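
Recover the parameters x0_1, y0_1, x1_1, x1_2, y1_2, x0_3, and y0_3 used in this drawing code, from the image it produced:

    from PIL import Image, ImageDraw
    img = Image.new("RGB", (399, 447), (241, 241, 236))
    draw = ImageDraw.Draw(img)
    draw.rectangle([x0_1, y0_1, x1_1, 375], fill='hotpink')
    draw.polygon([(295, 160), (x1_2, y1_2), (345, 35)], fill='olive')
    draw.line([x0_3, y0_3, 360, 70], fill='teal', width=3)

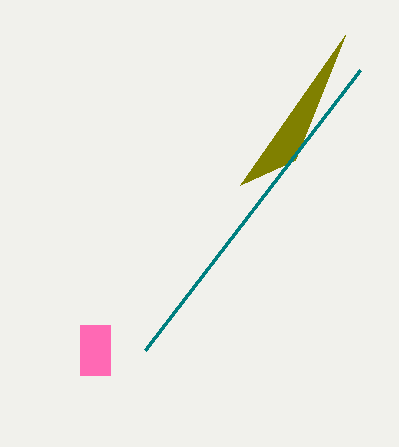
x0_1 = 80, y0_1 = 325, x1_1 = 110, x1_2 = 240, y1_2 = 185, x0_3 = 145, y0_3 = 350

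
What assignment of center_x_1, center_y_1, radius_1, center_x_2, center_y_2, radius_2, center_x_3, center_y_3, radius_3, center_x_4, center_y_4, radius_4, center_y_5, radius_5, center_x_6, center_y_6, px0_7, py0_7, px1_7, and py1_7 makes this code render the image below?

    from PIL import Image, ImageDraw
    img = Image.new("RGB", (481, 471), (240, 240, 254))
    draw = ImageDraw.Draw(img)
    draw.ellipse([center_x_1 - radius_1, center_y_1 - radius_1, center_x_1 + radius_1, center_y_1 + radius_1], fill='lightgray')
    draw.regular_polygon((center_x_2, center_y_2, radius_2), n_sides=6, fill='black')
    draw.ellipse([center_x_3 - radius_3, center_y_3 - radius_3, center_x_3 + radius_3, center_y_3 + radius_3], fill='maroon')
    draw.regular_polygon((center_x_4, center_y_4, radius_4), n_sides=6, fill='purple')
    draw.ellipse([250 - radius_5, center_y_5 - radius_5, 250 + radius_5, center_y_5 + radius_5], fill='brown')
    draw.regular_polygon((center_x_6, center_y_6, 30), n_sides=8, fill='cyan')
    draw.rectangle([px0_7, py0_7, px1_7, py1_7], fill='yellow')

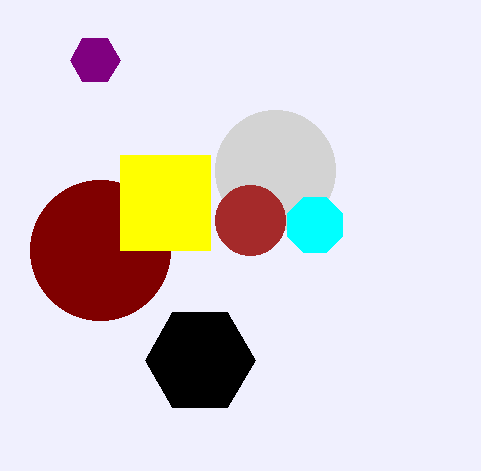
center_x_1 = 275
center_y_1 = 170
radius_1 = 60
center_x_2 = 200
center_y_2 = 360
radius_2 = 55
center_x_3 = 100
center_y_3 = 250
radius_3 = 70
center_x_4 = 95
center_y_4 = 60
radius_4 = 25
center_y_5 = 220
radius_5 = 35
center_x_6 = 315
center_y_6 = 225
px0_7 = 120
py0_7 = 155
px1_7 = 210
py1_7 = 250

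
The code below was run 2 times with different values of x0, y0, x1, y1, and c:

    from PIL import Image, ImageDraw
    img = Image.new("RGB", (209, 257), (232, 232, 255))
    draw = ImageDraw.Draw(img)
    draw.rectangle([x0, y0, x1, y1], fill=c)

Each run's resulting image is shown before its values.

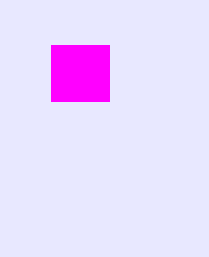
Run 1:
x0 = 51; y0 = 45; x1 = 109; y1 = 101; c = 'magenta'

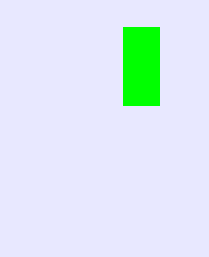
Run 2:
x0 = 123; y0 = 27; x1 = 159; y1 = 105; c = 'lime'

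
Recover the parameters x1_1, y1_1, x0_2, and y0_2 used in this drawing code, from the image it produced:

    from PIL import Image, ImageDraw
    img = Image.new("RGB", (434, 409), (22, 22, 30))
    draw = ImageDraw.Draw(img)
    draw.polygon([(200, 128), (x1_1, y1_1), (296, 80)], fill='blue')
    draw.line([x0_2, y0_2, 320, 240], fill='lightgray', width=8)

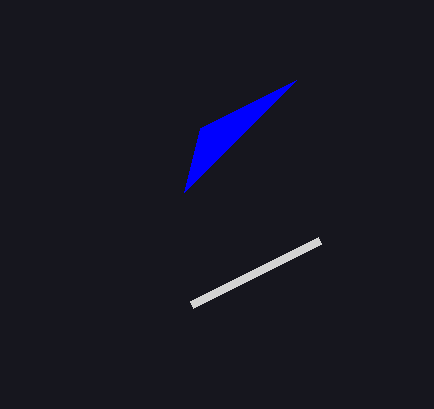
x1_1 = 184, y1_1 = 192, x0_2 = 192, y0_2 = 304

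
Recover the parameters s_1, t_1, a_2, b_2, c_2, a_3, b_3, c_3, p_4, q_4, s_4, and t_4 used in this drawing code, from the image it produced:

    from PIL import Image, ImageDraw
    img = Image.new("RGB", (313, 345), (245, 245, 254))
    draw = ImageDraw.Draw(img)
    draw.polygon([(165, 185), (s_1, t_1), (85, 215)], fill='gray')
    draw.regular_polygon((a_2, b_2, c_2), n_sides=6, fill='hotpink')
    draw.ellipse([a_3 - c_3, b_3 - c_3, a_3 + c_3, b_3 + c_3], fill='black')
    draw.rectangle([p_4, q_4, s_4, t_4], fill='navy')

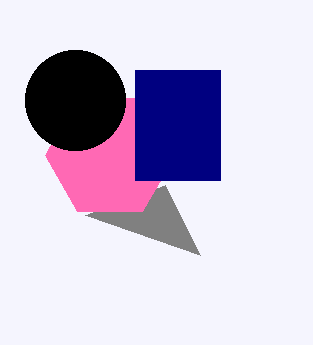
s_1 = 200
t_1 = 255
a_2 = 110
b_2 = 155
c_2 = 65
a_3 = 75
b_3 = 100
c_3 = 50
p_4 = 135
q_4 = 70
s_4 = 220
t_4 = 180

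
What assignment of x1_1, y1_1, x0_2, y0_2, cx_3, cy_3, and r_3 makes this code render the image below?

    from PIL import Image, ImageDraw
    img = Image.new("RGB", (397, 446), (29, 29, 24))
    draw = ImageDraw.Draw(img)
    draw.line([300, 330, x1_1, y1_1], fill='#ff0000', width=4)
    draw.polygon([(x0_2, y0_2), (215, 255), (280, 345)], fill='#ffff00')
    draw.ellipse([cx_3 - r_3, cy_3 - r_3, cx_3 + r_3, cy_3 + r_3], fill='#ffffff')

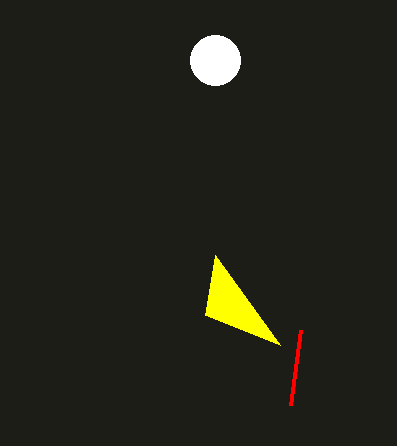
x1_1 = 290; y1_1 = 405; x0_2 = 205; y0_2 = 315; cx_3 = 215; cy_3 = 60; r_3 = 25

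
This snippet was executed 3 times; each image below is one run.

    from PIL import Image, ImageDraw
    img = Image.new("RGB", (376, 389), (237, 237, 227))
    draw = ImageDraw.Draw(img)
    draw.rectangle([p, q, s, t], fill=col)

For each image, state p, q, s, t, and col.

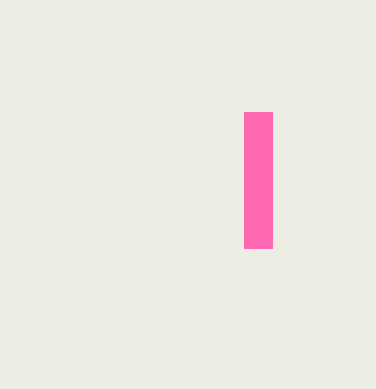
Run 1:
p = 244
q = 112
s = 272
t = 248
col = 'hotpink'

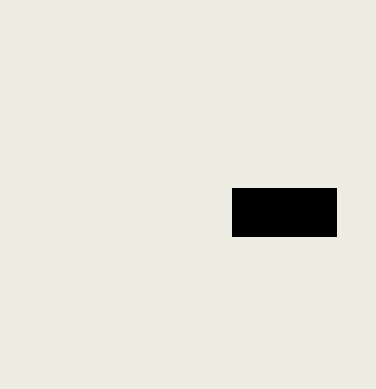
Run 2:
p = 232
q = 188
s = 336
t = 236
col = 'black'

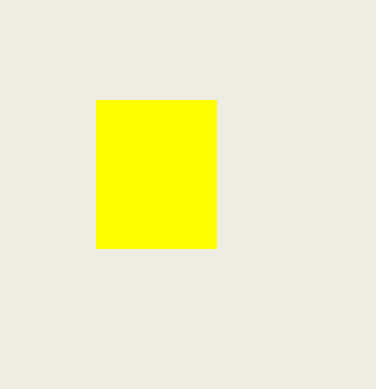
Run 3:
p = 96; q = 100; s = 216; t = 248; col = 'yellow'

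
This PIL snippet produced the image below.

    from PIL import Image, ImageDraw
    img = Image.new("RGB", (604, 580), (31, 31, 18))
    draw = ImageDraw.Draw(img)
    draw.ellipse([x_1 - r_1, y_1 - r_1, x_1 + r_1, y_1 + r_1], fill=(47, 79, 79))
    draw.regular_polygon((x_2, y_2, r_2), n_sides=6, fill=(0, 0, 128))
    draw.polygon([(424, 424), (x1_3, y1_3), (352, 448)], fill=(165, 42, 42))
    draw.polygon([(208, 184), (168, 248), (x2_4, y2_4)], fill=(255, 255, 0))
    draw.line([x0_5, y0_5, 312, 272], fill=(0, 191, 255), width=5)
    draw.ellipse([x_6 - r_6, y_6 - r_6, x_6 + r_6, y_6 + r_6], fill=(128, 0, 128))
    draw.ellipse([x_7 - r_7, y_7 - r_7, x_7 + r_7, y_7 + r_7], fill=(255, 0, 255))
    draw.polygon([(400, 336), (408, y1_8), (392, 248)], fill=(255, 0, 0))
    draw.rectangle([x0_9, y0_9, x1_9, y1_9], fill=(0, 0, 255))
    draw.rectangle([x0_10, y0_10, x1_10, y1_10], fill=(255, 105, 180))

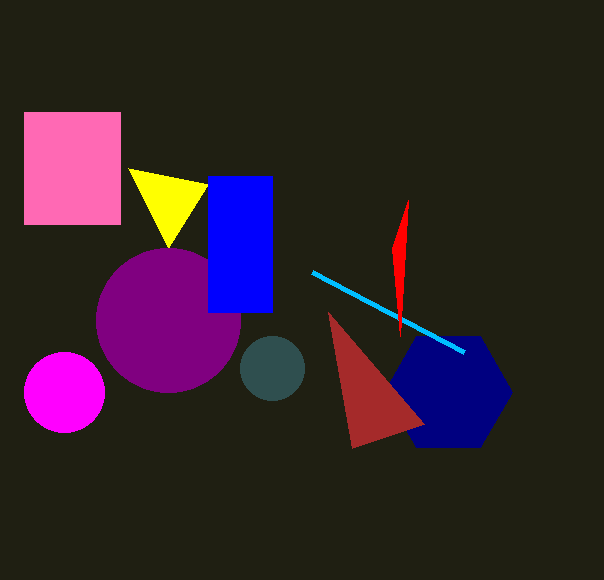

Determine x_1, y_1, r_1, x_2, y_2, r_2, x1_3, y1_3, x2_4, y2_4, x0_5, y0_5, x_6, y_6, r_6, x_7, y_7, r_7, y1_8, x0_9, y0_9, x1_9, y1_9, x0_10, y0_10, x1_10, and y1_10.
x_1 = 272, y_1 = 368, r_1 = 32, x_2 = 448, y_2 = 392, r_2 = 64, x1_3 = 328, y1_3 = 312, x2_4 = 128, y2_4 = 168, x0_5 = 464, y0_5 = 352, x_6 = 168, y_6 = 320, r_6 = 72, x_7 = 64, y_7 = 392, r_7 = 40, y1_8 = 200, x0_9 = 208, y0_9 = 176, x1_9 = 272, y1_9 = 312, x0_10 = 24, y0_10 = 112, x1_10 = 120, y1_10 = 224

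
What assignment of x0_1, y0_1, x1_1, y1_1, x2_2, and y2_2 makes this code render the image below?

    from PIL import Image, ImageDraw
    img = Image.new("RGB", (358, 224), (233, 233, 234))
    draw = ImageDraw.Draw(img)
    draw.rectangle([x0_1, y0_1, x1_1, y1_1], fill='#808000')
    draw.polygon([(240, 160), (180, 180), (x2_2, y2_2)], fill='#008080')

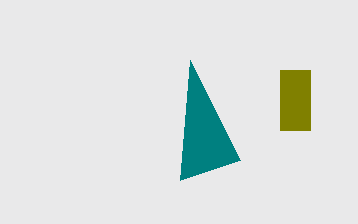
x0_1 = 280; y0_1 = 70; x1_1 = 310; y1_1 = 130; x2_2 = 190; y2_2 = 60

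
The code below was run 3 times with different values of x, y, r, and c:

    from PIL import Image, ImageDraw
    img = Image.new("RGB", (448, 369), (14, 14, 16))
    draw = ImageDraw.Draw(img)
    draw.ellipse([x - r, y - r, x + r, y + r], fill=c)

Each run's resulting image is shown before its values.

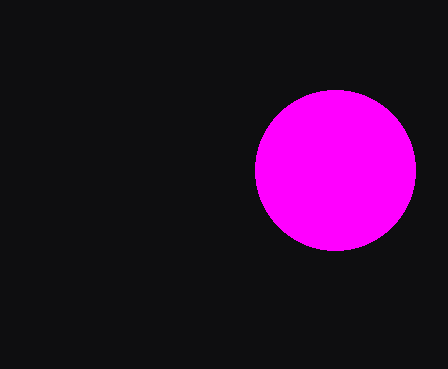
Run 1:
x = 335; y = 170; r = 80; c = 'magenta'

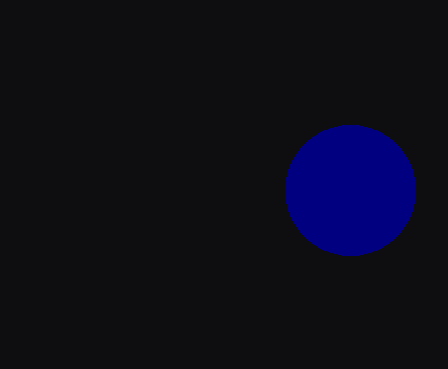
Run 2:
x = 350; y = 190; r = 65; c = 'navy'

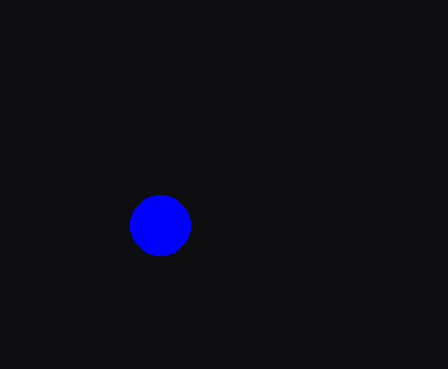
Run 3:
x = 160
y = 225
r = 30
c = 'blue'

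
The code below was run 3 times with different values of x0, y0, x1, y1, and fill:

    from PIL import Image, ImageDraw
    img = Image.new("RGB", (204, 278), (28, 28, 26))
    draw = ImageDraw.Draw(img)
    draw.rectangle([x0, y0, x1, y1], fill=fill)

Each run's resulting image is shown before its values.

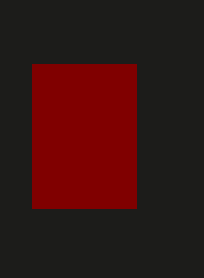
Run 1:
x0 = 32; y0 = 64; x1 = 136; y1 = 208; fill = 'maroon'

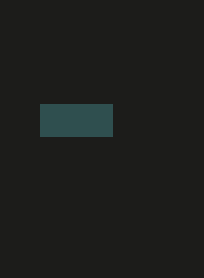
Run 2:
x0 = 40, y0 = 104, x1 = 112, y1 = 136, fill = 'darkslategray'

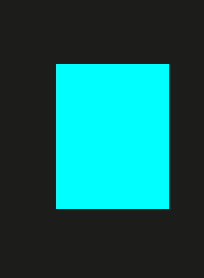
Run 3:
x0 = 56, y0 = 64, x1 = 168, y1 = 208, fill = 'cyan'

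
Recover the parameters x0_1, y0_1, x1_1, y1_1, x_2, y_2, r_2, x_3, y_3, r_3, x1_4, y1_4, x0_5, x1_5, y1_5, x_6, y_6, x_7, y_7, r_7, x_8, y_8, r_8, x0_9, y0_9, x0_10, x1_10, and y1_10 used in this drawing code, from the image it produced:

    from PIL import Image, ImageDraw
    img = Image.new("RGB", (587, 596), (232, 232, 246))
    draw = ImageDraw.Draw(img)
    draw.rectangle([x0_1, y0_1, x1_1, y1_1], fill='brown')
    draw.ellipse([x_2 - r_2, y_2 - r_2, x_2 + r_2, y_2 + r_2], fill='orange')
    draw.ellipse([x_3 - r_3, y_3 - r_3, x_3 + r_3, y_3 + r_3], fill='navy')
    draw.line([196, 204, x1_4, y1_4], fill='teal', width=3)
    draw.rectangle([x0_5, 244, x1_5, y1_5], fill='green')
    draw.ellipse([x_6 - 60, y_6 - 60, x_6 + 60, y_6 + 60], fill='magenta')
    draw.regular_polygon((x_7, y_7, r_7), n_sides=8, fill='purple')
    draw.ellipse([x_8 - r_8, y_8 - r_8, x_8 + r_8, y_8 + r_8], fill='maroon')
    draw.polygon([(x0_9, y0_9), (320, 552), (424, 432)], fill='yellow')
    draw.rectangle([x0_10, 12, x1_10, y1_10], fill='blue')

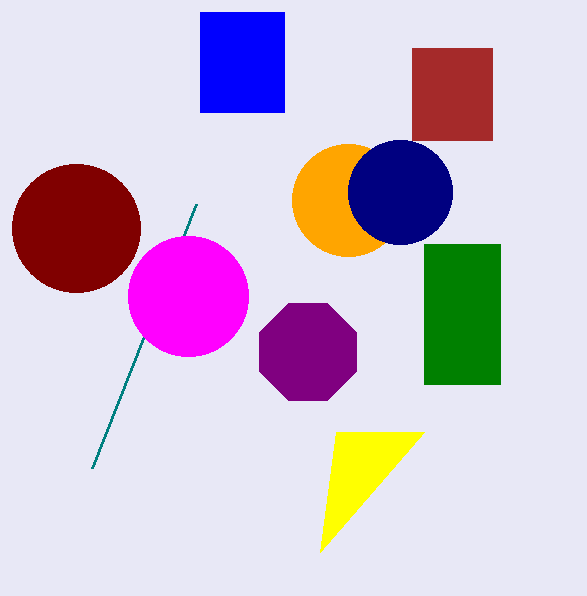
x0_1 = 412
y0_1 = 48
x1_1 = 492
y1_1 = 140
x_2 = 348
y_2 = 200
r_2 = 56
x_3 = 400
y_3 = 192
r_3 = 52
x1_4 = 92
y1_4 = 468
x0_5 = 424
x1_5 = 500
y1_5 = 384
x_6 = 188
y_6 = 296
x_7 = 308
y_7 = 352
r_7 = 52
x_8 = 76
y_8 = 228
r_8 = 64
x0_9 = 336
y0_9 = 432
x0_10 = 200
x1_10 = 284
y1_10 = 112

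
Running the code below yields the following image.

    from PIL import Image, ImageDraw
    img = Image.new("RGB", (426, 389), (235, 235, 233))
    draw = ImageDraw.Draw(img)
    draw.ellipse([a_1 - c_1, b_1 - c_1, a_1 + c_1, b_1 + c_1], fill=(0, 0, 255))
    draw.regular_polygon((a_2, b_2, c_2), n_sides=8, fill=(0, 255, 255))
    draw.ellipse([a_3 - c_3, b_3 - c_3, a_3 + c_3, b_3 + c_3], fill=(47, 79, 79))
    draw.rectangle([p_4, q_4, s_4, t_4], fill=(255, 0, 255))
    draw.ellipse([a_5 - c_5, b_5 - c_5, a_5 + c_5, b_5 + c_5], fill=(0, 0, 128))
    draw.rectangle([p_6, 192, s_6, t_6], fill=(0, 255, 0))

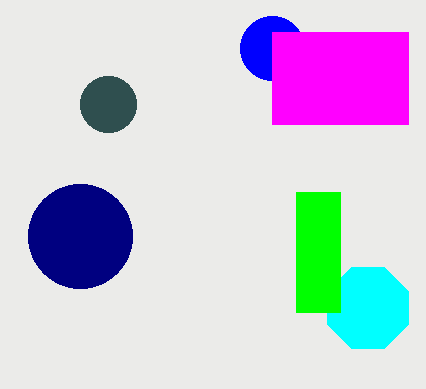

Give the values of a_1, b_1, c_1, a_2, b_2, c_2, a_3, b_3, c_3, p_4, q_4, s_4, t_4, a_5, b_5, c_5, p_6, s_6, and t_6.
a_1 = 272
b_1 = 48
c_1 = 32
a_2 = 368
b_2 = 308
c_2 = 44
a_3 = 108
b_3 = 104
c_3 = 28
p_4 = 272
q_4 = 32
s_4 = 408
t_4 = 124
a_5 = 80
b_5 = 236
c_5 = 52
p_6 = 296
s_6 = 340
t_6 = 312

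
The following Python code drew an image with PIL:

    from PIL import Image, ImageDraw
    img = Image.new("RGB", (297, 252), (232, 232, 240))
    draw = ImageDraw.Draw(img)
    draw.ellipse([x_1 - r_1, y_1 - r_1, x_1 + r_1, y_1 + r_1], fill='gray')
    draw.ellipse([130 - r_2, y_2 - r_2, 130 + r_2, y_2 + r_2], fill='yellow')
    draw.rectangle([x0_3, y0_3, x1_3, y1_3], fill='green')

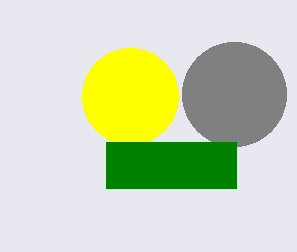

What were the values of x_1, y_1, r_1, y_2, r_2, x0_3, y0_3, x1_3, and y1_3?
x_1 = 234, y_1 = 94, r_1 = 52, y_2 = 96, r_2 = 48, x0_3 = 106, y0_3 = 142, x1_3 = 236, y1_3 = 188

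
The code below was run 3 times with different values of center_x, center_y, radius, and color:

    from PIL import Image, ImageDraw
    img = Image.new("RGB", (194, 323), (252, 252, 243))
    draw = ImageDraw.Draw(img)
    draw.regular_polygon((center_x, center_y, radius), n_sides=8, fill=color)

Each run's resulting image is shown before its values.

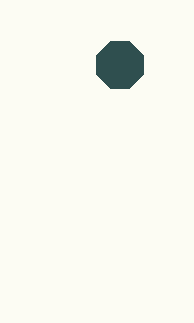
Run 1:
center_x = 120; center_y = 65; radius = 25; color = 'darkslategray'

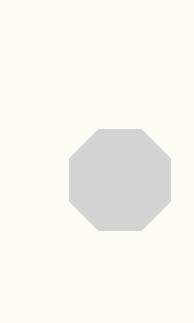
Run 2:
center_x = 120
center_y = 180
radius = 55
color = 'lightgray'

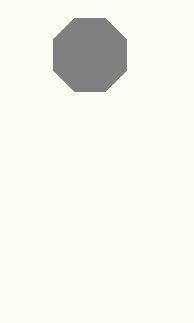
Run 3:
center_x = 90, center_y = 55, radius = 40, color = 'gray'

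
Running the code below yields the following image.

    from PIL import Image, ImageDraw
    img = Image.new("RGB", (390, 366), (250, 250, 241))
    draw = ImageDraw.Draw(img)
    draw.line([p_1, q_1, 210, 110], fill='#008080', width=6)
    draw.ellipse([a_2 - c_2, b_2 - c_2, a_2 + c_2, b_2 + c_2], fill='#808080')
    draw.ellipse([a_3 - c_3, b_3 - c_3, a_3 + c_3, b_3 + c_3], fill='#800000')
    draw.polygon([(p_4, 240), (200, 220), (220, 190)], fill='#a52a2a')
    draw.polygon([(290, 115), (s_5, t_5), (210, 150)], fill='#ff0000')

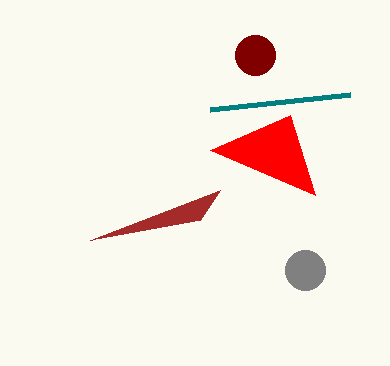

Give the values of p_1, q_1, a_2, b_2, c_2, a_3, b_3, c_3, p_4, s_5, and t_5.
p_1 = 350
q_1 = 95
a_2 = 305
b_2 = 270
c_2 = 20
a_3 = 255
b_3 = 55
c_3 = 20
p_4 = 90
s_5 = 315
t_5 = 195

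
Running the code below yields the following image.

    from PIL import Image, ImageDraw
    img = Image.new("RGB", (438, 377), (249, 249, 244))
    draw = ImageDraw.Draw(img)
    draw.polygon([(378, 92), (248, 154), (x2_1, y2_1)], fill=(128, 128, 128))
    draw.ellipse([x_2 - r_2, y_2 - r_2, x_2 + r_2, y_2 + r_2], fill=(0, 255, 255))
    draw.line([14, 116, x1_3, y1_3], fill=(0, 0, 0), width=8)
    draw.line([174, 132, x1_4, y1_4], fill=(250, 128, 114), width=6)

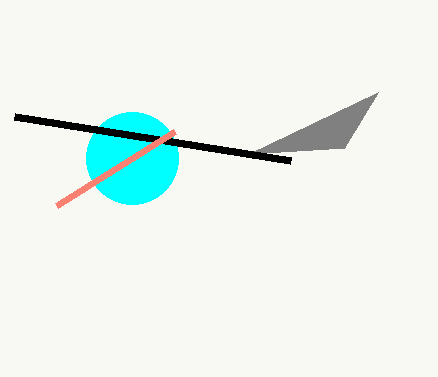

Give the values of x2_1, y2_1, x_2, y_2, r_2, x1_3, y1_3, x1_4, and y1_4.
x2_1 = 344, y2_1 = 148, x_2 = 132, y_2 = 158, r_2 = 46, x1_3 = 290, y1_3 = 160, x1_4 = 56, y1_4 = 206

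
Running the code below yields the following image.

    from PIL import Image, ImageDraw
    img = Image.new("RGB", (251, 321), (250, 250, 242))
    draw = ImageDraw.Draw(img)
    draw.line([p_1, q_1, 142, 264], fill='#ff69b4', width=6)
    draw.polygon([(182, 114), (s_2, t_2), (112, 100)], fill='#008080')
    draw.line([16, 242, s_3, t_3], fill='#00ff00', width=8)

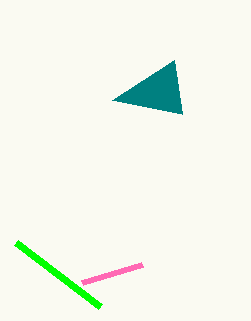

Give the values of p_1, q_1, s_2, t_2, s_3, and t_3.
p_1 = 82
q_1 = 282
s_2 = 174
t_2 = 60
s_3 = 100
t_3 = 306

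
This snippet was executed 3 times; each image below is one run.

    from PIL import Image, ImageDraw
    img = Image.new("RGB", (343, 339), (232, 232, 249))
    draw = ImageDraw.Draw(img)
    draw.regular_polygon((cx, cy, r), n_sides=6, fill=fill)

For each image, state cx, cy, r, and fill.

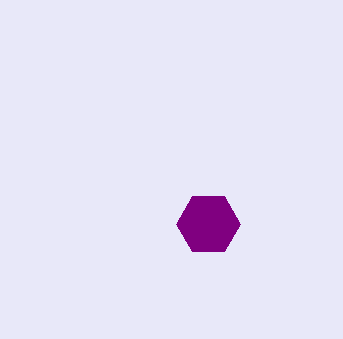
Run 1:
cx = 208
cy = 224
r = 32
fill = 'purple'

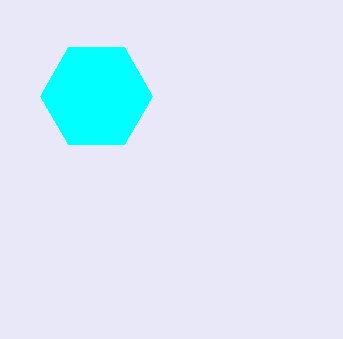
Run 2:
cx = 96
cy = 96
r = 56
fill = 'cyan'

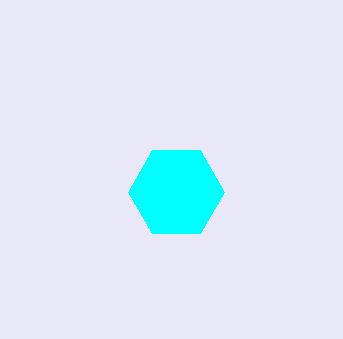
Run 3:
cx = 176, cy = 192, r = 48, fill = 'cyan'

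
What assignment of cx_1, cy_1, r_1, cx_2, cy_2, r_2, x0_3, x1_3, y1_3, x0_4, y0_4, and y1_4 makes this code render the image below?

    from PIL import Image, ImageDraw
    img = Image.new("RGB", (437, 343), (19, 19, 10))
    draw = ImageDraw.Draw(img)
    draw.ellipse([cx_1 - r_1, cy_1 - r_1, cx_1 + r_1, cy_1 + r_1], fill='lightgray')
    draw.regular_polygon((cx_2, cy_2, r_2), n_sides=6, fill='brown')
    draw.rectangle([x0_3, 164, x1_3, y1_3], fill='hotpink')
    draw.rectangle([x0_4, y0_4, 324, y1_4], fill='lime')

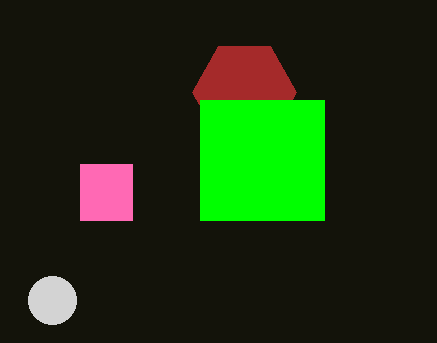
cx_1 = 52, cy_1 = 300, r_1 = 24, cx_2 = 244, cy_2 = 92, r_2 = 52, x0_3 = 80, x1_3 = 132, y1_3 = 220, x0_4 = 200, y0_4 = 100, y1_4 = 220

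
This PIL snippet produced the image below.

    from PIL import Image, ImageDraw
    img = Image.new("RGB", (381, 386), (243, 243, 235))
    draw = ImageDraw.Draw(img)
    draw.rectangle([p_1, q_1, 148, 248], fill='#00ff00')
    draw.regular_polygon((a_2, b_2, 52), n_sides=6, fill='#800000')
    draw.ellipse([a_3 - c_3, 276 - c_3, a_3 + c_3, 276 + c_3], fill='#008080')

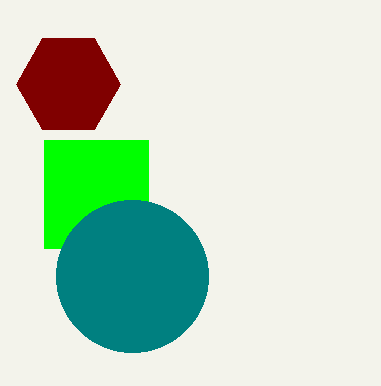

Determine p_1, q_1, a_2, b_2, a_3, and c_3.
p_1 = 44; q_1 = 140; a_2 = 68; b_2 = 84; a_3 = 132; c_3 = 76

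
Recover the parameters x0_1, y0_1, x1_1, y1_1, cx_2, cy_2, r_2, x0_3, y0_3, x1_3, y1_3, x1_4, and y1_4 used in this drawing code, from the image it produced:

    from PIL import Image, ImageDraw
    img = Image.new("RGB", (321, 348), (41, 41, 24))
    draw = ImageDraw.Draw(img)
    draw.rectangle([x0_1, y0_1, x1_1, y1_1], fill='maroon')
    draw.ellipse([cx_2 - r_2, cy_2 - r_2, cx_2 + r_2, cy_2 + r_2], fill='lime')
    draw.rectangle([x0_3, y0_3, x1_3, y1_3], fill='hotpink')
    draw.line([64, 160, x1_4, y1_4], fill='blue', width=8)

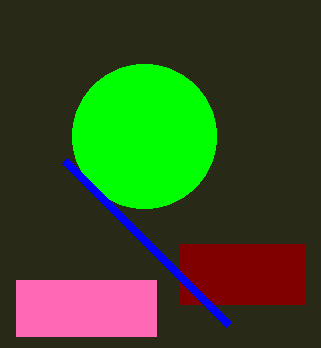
x0_1 = 180, y0_1 = 244, x1_1 = 304, y1_1 = 304, cx_2 = 144, cy_2 = 136, r_2 = 72, x0_3 = 16, y0_3 = 280, x1_3 = 156, y1_3 = 336, x1_4 = 228, y1_4 = 324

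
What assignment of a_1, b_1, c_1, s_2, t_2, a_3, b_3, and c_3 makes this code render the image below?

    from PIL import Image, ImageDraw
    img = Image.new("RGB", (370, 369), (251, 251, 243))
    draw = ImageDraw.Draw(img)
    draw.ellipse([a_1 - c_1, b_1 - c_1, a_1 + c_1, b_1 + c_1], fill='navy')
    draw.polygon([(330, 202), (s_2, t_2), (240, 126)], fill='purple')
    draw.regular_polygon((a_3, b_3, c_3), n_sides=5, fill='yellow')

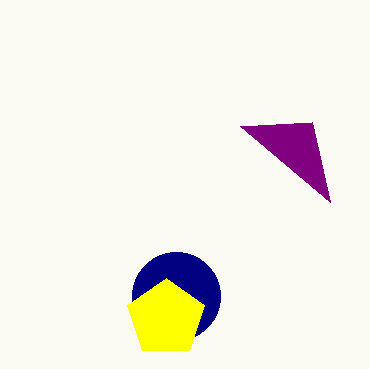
a_1 = 176, b_1 = 296, c_1 = 44, s_2 = 312, t_2 = 122, a_3 = 166, b_3 = 318, c_3 = 40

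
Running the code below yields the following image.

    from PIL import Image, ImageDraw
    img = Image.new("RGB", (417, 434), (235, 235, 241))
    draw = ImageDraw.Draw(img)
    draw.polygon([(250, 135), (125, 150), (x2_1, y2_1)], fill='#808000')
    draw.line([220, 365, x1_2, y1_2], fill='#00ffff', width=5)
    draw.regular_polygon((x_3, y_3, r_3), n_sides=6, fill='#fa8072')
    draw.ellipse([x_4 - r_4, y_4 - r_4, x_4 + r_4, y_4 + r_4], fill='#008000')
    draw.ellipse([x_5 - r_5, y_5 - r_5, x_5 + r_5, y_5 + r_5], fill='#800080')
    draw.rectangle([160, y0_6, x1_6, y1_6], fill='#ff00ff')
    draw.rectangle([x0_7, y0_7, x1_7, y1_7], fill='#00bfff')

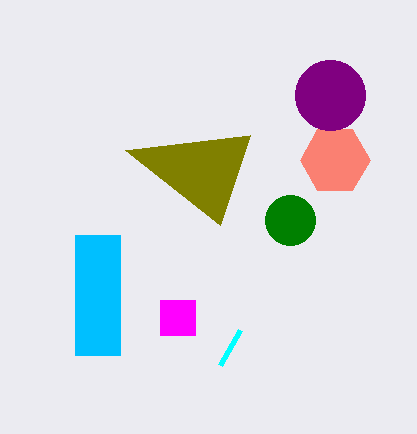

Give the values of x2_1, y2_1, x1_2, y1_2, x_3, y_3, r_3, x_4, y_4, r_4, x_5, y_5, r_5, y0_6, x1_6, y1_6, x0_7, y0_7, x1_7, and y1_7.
x2_1 = 220, y2_1 = 225, x1_2 = 240, y1_2 = 330, x_3 = 335, y_3 = 160, r_3 = 35, x_4 = 290, y_4 = 220, r_4 = 25, x_5 = 330, y_5 = 95, r_5 = 35, y0_6 = 300, x1_6 = 195, y1_6 = 335, x0_7 = 75, y0_7 = 235, x1_7 = 120, y1_7 = 355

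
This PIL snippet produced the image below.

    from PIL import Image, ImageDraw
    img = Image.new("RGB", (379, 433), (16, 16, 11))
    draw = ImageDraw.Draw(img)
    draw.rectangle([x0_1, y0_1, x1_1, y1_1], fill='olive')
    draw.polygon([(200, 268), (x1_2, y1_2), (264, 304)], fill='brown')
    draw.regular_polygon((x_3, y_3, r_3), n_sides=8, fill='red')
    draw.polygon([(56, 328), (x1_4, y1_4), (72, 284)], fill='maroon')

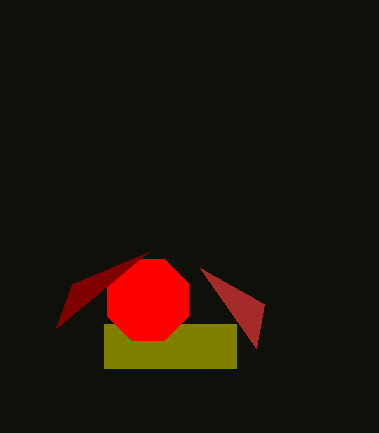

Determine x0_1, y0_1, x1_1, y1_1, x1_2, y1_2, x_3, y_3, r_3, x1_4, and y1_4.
x0_1 = 104
y0_1 = 324
x1_1 = 236
y1_1 = 368
x1_2 = 256
y1_2 = 348
x_3 = 148
y_3 = 300
r_3 = 44
x1_4 = 148
y1_4 = 252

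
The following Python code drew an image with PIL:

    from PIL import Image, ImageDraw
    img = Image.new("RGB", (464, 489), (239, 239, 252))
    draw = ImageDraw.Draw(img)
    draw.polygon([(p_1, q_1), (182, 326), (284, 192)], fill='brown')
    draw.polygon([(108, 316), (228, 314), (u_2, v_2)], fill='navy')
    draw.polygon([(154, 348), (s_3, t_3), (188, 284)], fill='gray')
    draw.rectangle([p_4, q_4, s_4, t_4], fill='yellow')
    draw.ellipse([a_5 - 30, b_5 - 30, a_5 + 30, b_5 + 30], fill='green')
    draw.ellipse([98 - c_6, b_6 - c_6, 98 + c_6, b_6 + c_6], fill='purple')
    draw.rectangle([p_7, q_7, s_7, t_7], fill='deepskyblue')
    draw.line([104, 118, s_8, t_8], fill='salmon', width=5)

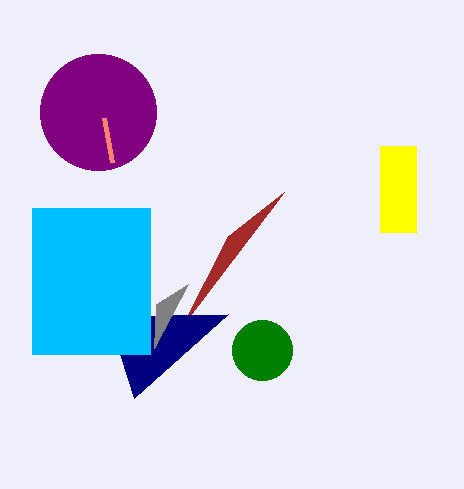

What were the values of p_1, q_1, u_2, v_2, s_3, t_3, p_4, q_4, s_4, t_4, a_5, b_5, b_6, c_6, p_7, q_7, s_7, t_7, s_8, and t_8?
p_1 = 228
q_1 = 236
u_2 = 134
v_2 = 398
s_3 = 156
t_3 = 304
p_4 = 380
q_4 = 146
s_4 = 416
t_4 = 232
a_5 = 262
b_5 = 350
b_6 = 112
c_6 = 58
p_7 = 32
q_7 = 208
s_7 = 150
t_7 = 354
s_8 = 112
t_8 = 162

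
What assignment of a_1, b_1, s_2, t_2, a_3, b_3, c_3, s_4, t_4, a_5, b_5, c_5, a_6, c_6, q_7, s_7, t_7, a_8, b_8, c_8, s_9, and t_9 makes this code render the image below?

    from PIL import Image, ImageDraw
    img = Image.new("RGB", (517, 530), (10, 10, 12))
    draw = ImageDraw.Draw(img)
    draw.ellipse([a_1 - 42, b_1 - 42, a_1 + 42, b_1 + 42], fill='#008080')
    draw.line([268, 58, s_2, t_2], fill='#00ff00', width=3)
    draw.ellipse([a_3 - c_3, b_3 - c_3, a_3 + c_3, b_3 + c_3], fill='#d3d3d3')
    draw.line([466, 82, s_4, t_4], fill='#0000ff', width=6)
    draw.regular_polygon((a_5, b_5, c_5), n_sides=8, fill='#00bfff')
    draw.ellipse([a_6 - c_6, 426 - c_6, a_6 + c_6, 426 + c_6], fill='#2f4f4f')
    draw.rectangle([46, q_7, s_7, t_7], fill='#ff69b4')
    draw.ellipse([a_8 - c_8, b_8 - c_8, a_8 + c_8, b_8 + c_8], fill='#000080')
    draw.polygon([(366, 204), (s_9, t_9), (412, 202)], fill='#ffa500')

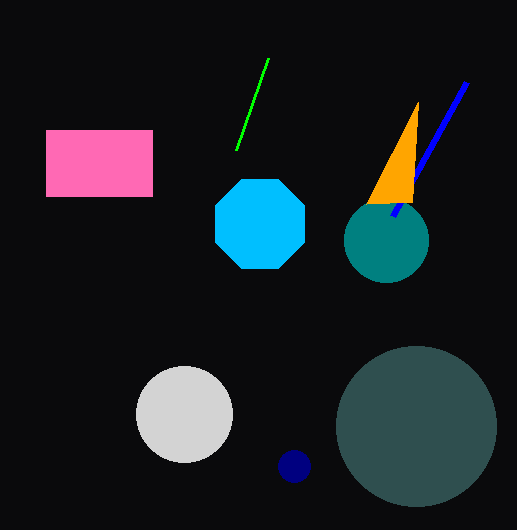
a_1 = 386, b_1 = 240, s_2 = 236, t_2 = 150, a_3 = 184, b_3 = 414, c_3 = 48, s_4 = 392, t_4 = 216, a_5 = 260, b_5 = 224, c_5 = 48, a_6 = 416, c_6 = 80, q_7 = 130, s_7 = 152, t_7 = 196, a_8 = 294, b_8 = 466, c_8 = 16, s_9 = 418, t_9 = 102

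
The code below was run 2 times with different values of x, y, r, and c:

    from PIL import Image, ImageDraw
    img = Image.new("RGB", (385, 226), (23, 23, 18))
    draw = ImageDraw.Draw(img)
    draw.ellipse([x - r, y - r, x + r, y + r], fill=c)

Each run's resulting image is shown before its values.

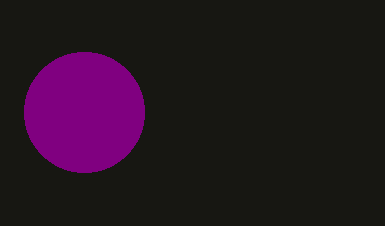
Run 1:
x = 84
y = 112
r = 60
c = 'purple'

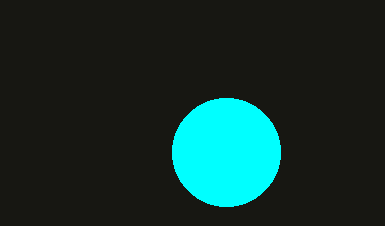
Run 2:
x = 226
y = 152
r = 54
c = 'cyan'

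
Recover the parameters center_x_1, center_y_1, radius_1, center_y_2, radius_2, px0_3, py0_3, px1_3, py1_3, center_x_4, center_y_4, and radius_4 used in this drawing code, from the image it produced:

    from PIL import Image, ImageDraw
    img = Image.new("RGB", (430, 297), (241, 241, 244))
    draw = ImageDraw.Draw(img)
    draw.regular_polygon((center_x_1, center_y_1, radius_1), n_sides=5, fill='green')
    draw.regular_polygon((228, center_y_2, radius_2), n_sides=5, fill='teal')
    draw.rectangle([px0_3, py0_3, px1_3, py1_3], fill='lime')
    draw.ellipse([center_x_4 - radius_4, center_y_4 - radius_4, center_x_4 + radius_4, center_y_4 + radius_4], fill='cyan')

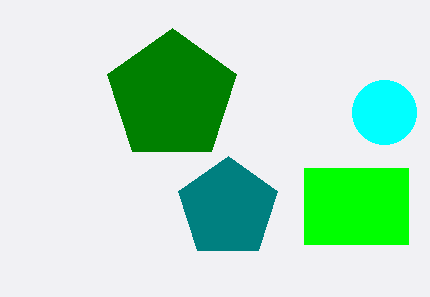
center_x_1 = 172, center_y_1 = 96, radius_1 = 68, center_y_2 = 208, radius_2 = 52, px0_3 = 304, py0_3 = 168, px1_3 = 408, py1_3 = 244, center_x_4 = 384, center_y_4 = 112, radius_4 = 32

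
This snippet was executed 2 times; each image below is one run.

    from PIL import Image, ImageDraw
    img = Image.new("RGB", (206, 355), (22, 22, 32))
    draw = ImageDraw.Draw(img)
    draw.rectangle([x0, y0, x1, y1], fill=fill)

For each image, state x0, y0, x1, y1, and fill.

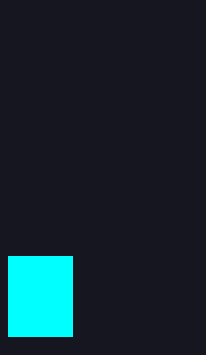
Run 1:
x0 = 8, y0 = 256, x1 = 72, y1 = 336, fill = 'cyan'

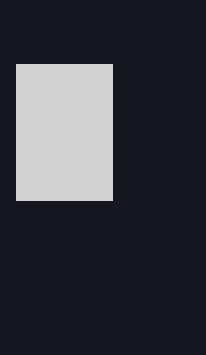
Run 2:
x0 = 16, y0 = 64, x1 = 112, y1 = 200, fill = 'lightgray'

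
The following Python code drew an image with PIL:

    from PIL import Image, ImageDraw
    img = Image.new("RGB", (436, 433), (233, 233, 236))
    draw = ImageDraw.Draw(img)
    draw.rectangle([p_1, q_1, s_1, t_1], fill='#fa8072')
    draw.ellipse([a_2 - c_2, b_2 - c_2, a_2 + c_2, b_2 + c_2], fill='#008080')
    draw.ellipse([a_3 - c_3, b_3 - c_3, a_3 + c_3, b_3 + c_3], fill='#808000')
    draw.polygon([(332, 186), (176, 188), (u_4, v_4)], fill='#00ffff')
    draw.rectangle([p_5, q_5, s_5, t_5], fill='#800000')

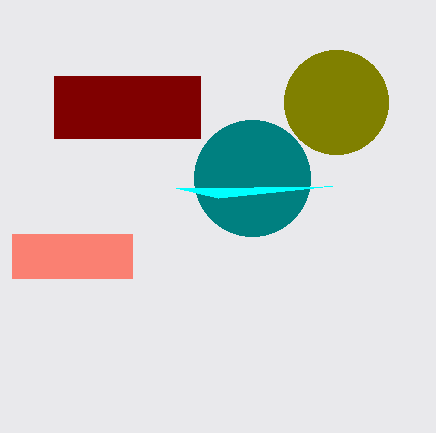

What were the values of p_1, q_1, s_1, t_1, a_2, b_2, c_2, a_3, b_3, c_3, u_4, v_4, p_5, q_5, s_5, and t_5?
p_1 = 12, q_1 = 234, s_1 = 132, t_1 = 278, a_2 = 252, b_2 = 178, c_2 = 58, a_3 = 336, b_3 = 102, c_3 = 52, u_4 = 218, v_4 = 198, p_5 = 54, q_5 = 76, s_5 = 200, t_5 = 138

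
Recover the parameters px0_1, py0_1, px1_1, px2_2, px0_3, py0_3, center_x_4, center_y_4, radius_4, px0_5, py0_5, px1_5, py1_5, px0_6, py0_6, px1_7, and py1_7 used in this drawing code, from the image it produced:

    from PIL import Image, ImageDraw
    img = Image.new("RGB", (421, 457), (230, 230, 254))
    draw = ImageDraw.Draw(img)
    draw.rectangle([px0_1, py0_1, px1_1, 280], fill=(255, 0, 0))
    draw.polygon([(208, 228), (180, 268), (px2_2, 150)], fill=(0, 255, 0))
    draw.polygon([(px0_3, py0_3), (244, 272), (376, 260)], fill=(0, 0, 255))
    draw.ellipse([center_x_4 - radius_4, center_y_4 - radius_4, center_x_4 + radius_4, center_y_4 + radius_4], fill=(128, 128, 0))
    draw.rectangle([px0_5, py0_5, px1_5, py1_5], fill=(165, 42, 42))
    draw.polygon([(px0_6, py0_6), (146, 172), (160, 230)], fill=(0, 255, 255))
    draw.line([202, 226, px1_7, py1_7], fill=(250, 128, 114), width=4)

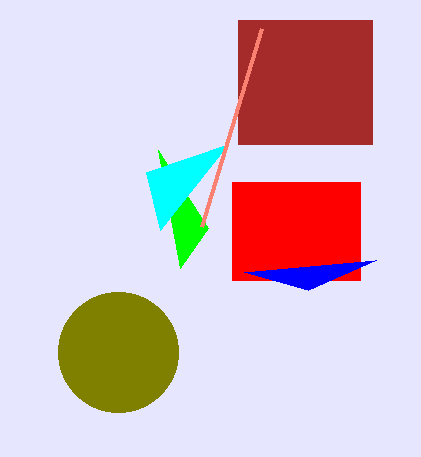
px0_1 = 232
py0_1 = 182
px1_1 = 360
px2_2 = 158
px0_3 = 308
py0_3 = 290
center_x_4 = 118
center_y_4 = 352
radius_4 = 60
px0_5 = 238
py0_5 = 20
px1_5 = 372
py1_5 = 144
px0_6 = 228
py0_6 = 144
px1_7 = 262
py1_7 = 28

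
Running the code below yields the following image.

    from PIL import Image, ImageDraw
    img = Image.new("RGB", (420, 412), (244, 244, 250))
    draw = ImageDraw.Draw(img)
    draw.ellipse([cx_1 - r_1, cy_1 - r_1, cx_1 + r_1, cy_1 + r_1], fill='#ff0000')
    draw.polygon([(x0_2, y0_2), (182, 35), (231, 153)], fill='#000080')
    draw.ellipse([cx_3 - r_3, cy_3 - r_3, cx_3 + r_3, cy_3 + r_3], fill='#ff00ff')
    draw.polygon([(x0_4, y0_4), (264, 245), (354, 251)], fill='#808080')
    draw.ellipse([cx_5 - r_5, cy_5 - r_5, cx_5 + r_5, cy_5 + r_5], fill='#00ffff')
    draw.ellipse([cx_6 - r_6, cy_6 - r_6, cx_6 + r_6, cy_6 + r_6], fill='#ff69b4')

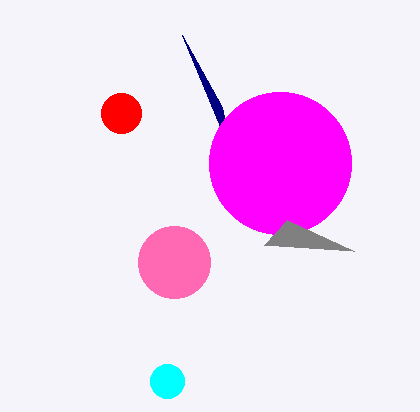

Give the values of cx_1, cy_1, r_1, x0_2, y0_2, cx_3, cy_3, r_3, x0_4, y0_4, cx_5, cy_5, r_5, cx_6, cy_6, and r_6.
cx_1 = 121
cy_1 = 113
r_1 = 20
x0_2 = 222
y0_2 = 107
cx_3 = 280
cy_3 = 163
r_3 = 71
x0_4 = 287
y0_4 = 220
cx_5 = 167
cy_5 = 381
r_5 = 17
cx_6 = 174
cy_6 = 262
r_6 = 36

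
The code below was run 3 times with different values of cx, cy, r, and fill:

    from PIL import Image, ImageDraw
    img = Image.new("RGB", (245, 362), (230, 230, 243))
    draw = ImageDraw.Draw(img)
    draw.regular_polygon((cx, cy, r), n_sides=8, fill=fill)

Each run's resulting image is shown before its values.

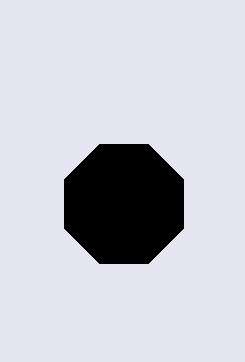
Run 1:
cx = 124
cy = 204
r = 64
fill = 'black'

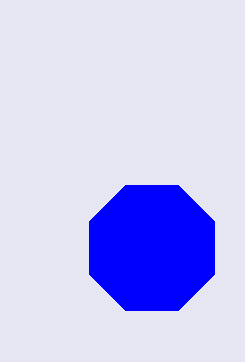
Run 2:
cx = 152; cy = 248; r = 68; fill = 'blue'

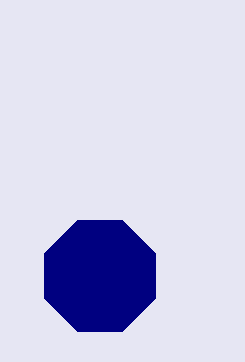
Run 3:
cx = 100
cy = 276
r = 60
fill = 'navy'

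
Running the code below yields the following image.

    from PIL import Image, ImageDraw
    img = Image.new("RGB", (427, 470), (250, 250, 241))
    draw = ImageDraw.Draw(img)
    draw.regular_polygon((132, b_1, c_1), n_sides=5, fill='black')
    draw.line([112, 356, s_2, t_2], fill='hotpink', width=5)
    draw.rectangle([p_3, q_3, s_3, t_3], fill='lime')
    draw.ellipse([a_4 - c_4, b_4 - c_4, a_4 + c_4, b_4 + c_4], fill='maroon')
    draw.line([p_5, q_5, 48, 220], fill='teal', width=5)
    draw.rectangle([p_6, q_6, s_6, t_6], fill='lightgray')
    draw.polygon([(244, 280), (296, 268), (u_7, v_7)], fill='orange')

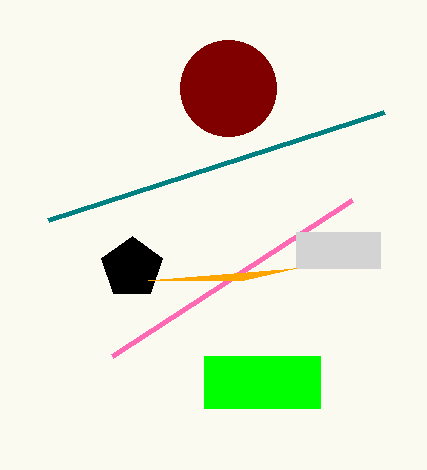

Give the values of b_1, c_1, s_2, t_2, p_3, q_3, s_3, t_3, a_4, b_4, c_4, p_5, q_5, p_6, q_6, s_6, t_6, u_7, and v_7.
b_1 = 268
c_1 = 32
s_2 = 352
t_2 = 200
p_3 = 204
q_3 = 356
s_3 = 320
t_3 = 408
a_4 = 228
b_4 = 88
c_4 = 48
p_5 = 384
q_5 = 112
p_6 = 296
q_6 = 232
s_6 = 380
t_6 = 268
u_7 = 148
v_7 = 280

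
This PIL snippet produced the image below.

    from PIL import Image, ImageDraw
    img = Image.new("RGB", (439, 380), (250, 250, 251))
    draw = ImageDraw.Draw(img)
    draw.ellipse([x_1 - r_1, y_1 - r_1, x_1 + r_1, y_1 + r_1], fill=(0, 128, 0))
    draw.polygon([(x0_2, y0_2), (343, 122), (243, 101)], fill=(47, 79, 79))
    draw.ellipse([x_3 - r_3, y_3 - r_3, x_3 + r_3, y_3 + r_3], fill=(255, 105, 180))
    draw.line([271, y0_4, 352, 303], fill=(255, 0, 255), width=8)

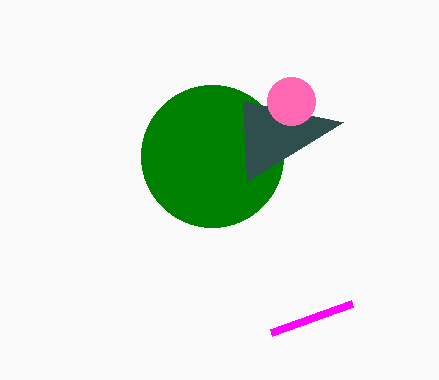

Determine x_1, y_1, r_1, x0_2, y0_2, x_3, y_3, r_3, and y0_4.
x_1 = 212
y_1 = 156
r_1 = 71
x0_2 = 247
y0_2 = 181
x_3 = 291
y_3 = 101
r_3 = 24
y0_4 = 332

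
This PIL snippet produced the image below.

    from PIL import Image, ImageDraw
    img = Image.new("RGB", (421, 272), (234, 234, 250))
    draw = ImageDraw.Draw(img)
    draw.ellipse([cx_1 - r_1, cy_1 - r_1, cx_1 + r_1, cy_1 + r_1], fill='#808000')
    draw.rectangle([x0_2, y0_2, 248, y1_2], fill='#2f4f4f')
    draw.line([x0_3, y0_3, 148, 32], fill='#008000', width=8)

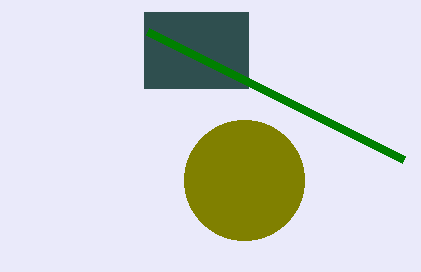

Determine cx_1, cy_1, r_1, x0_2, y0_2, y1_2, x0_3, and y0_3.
cx_1 = 244
cy_1 = 180
r_1 = 60
x0_2 = 144
y0_2 = 12
y1_2 = 88
x0_3 = 404
y0_3 = 160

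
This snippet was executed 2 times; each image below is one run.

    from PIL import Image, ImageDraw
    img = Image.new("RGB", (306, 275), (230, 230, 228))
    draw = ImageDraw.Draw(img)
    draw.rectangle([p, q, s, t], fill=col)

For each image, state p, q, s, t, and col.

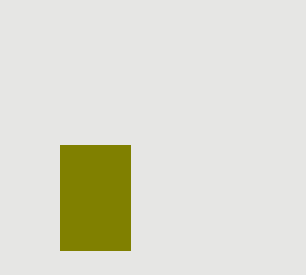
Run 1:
p = 60
q = 145
s = 130
t = 250
col = 'olive'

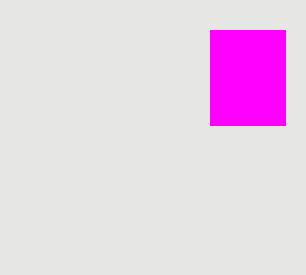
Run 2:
p = 210; q = 30; s = 285; t = 125; col = 'magenta'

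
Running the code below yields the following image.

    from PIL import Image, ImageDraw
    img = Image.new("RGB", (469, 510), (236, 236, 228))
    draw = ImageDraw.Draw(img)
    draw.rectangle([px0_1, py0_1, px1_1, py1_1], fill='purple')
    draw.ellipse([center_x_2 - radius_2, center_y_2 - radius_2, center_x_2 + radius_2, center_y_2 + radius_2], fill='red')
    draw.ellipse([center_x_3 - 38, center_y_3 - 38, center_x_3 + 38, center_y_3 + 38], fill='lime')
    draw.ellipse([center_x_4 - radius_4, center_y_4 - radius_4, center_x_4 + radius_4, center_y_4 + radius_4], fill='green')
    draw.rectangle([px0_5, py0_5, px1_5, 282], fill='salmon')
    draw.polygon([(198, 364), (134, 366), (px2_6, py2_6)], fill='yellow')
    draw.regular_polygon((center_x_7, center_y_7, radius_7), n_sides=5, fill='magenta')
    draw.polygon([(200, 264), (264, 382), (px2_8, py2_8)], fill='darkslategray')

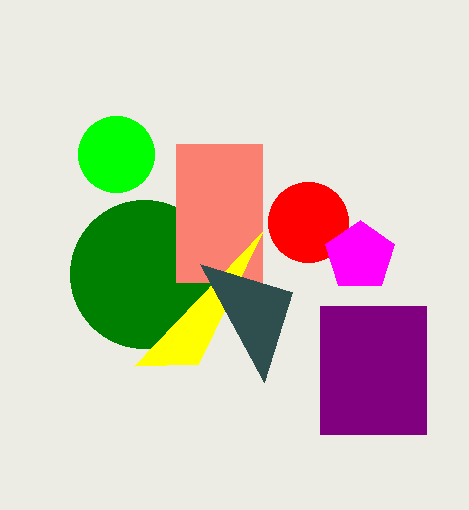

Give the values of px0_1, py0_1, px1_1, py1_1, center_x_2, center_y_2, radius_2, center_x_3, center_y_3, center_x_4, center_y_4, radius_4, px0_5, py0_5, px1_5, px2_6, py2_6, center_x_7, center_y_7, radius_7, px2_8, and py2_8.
px0_1 = 320, py0_1 = 306, px1_1 = 426, py1_1 = 434, center_x_2 = 308, center_y_2 = 222, radius_2 = 40, center_x_3 = 116, center_y_3 = 154, center_x_4 = 144, center_y_4 = 274, radius_4 = 74, px0_5 = 176, py0_5 = 144, px1_5 = 262, px2_6 = 262, py2_6 = 232, center_x_7 = 360, center_y_7 = 256, radius_7 = 36, px2_8 = 292, py2_8 = 292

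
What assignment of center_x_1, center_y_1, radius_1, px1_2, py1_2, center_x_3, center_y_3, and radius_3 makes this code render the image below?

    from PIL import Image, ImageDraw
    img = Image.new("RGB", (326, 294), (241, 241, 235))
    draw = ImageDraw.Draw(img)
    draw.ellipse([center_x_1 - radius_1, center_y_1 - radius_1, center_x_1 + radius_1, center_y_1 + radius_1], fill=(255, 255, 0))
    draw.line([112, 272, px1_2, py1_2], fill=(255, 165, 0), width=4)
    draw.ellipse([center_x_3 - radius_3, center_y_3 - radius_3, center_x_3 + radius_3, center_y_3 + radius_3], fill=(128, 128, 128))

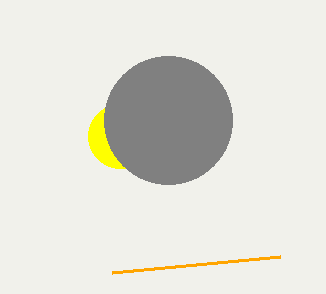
center_x_1 = 120
center_y_1 = 136
radius_1 = 32
px1_2 = 280
py1_2 = 256
center_x_3 = 168
center_y_3 = 120
radius_3 = 64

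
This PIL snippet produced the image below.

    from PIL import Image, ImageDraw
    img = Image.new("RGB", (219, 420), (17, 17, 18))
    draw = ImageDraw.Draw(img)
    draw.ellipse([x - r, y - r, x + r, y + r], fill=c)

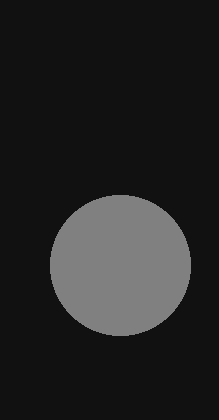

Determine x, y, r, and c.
x = 120
y = 265
r = 70
c = 'gray'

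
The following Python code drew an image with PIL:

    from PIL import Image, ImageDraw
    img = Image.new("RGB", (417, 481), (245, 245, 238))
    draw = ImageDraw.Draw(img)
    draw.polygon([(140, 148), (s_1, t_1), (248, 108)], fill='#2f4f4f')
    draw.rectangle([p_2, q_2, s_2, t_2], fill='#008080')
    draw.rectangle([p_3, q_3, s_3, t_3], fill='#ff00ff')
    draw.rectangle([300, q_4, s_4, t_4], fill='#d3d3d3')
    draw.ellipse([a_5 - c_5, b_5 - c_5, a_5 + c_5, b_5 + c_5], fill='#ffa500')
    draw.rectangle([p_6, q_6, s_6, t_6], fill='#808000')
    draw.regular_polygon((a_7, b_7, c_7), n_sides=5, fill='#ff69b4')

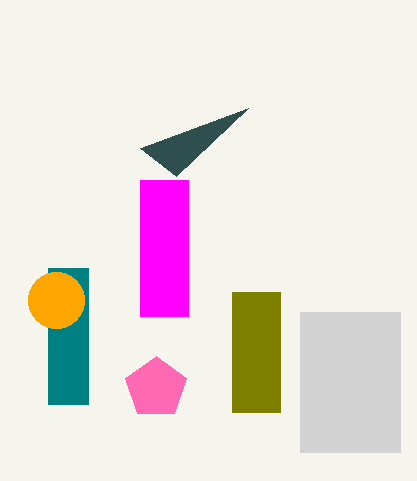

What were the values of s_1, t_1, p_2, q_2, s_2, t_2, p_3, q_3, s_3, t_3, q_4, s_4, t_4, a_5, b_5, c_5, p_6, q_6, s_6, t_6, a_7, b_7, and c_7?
s_1 = 176; t_1 = 176; p_2 = 48; q_2 = 268; s_2 = 88; t_2 = 404; p_3 = 140; q_3 = 180; s_3 = 188; t_3 = 316; q_4 = 312; s_4 = 400; t_4 = 452; a_5 = 56; b_5 = 300; c_5 = 28; p_6 = 232; q_6 = 292; s_6 = 280; t_6 = 412; a_7 = 156; b_7 = 388; c_7 = 32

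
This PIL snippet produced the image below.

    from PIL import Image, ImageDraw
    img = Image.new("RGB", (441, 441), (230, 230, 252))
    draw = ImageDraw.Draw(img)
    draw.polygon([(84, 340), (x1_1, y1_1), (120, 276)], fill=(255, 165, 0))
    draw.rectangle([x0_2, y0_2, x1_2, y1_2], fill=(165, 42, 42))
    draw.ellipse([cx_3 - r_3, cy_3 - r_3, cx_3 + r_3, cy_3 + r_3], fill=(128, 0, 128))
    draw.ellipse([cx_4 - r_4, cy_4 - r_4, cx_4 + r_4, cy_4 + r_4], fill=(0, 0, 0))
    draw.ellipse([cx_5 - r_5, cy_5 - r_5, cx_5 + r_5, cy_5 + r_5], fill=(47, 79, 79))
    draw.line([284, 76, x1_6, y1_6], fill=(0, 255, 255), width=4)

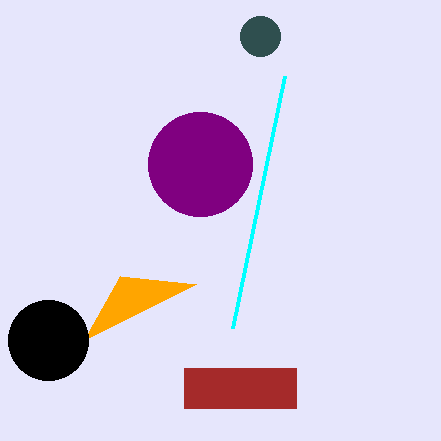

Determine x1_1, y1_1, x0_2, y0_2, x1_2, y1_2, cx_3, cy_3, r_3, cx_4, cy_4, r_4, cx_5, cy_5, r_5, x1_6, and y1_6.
x1_1 = 196, y1_1 = 284, x0_2 = 184, y0_2 = 368, x1_2 = 296, y1_2 = 408, cx_3 = 200, cy_3 = 164, r_3 = 52, cx_4 = 48, cy_4 = 340, r_4 = 40, cx_5 = 260, cy_5 = 36, r_5 = 20, x1_6 = 232, y1_6 = 328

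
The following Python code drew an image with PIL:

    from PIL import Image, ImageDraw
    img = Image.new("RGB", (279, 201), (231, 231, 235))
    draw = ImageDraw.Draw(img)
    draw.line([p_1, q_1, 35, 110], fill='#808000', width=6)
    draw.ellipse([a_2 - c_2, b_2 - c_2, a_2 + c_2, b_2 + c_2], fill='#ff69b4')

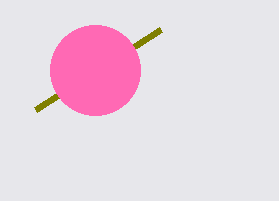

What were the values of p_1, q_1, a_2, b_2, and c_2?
p_1 = 160; q_1 = 30; a_2 = 95; b_2 = 70; c_2 = 45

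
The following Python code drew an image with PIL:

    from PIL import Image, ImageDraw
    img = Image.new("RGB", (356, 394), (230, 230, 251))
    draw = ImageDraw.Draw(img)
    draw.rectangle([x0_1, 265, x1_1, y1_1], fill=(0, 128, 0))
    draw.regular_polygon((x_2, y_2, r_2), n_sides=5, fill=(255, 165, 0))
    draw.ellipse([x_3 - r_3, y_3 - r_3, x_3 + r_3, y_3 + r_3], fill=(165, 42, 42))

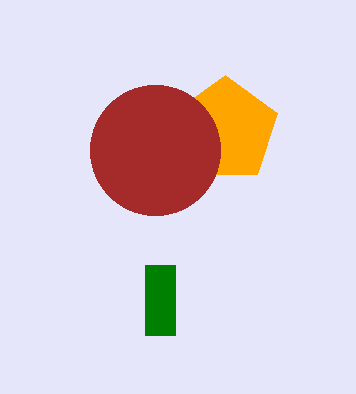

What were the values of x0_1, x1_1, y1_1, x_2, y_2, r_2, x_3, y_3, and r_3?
x0_1 = 145, x1_1 = 175, y1_1 = 335, x_2 = 225, y_2 = 130, r_2 = 55, x_3 = 155, y_3 = 150, r_3 = 65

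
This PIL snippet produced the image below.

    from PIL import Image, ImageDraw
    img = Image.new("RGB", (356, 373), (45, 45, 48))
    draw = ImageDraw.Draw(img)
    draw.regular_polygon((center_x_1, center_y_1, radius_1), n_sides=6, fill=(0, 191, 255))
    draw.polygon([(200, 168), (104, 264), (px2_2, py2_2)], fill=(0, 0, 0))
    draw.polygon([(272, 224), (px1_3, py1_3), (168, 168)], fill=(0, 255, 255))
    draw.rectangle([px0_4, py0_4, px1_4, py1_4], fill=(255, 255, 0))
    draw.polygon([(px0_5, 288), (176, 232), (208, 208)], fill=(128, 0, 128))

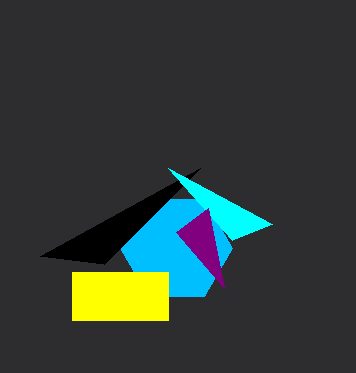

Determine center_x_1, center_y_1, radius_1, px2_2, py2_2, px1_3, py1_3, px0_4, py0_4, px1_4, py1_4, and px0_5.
center_x_1 = 176
center_y_1 = 248
radius_1 = 56
px2_2 = 40
py2_2 = 256
px1_3 = 232
py1_3 = 240
px0_4 = 72
py0_4 = 272
px1_4 = 168
py1_4 = 320
px0_5 = 224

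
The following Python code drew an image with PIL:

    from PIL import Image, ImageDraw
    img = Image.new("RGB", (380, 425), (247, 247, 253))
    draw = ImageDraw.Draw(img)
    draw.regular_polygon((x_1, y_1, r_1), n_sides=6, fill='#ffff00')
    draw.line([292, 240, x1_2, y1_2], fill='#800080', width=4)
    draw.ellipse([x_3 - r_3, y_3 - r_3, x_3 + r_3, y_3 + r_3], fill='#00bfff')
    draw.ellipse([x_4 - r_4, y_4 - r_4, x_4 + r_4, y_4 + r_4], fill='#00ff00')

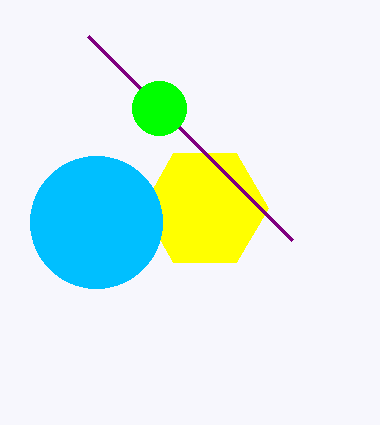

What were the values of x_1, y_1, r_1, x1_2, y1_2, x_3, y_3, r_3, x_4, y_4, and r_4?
x_1 = 205, y_1 = 208, r_1 = 63, x1_2 = 88, y1_2 = 36, x_3 = 96, y_3 = 222, r_3 = 66, x_4 = 159, y_4 = 108, r_4 = 27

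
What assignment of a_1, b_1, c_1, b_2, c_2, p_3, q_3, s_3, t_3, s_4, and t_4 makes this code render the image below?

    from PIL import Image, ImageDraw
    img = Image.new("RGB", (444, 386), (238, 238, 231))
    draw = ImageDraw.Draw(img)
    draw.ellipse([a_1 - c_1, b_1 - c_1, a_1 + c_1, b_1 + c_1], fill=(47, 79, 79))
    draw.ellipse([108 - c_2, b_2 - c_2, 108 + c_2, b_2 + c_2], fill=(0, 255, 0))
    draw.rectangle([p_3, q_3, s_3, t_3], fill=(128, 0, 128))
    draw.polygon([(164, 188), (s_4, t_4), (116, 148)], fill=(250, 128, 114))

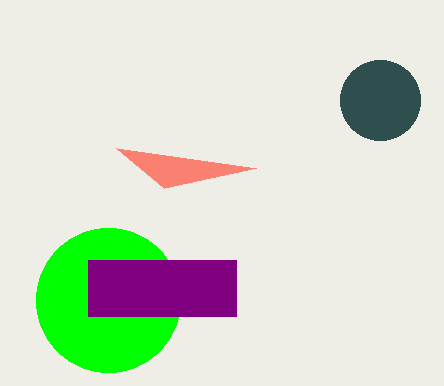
a_1 = 380, b_1 = 100, c_1 = 40, b_2 = 300, c_2 = 72, p_3 = 88, q_3 = 260, s_3 = 236, t_3 = 316, s_4 = 256, t_4 = 168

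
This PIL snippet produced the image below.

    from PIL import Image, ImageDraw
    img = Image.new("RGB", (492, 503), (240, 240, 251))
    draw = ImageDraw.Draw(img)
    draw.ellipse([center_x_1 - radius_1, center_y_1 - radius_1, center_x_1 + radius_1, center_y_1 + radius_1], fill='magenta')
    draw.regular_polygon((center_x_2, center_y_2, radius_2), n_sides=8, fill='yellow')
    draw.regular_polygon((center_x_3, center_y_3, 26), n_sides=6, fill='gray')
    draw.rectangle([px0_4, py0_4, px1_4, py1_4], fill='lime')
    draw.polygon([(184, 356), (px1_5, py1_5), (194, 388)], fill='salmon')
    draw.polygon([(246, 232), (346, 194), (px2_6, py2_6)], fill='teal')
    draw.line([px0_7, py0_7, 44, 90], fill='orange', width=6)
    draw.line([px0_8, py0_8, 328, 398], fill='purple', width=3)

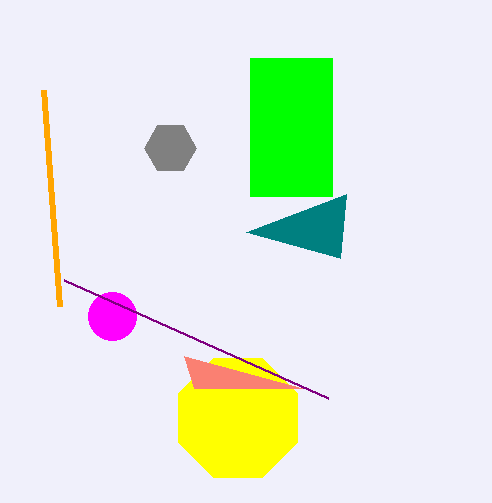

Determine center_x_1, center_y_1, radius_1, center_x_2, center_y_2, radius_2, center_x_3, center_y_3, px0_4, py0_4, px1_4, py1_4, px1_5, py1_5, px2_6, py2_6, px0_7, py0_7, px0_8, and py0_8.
center_x_1 = 112, center_y_1 = 316, radius_1 = 24, center_x_2 = 238, center_y_2 = 418, radius_2 = 64, center_x_3 = 170, center_y_3 = 148, px0_4 = 250, py0_4 = 58, px1_4 = 332, py1_4 = 196, px1_5 = 302, py1_5 = 388, px2_6 = 340, py2_6 = 258, px0_7 = 60, py0_7 = 306, px0_8 = 64, py0_8 = 280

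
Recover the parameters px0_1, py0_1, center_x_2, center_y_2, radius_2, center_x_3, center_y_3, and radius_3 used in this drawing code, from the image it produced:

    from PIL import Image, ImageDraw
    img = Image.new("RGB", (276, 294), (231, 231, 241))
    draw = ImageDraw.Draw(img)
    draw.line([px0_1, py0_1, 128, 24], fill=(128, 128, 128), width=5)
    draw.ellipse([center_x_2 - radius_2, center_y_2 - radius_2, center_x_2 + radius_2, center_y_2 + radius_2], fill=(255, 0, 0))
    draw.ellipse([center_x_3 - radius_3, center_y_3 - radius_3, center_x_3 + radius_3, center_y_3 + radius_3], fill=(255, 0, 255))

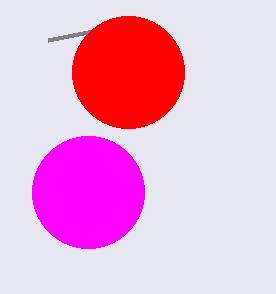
px0_1 = 48
py0_1 = 40
center_x_2 = 128
center_y_2 = 72
radius_2 = 56
center_x_3 = 88
center_y_3 = 192
radius_3 = 56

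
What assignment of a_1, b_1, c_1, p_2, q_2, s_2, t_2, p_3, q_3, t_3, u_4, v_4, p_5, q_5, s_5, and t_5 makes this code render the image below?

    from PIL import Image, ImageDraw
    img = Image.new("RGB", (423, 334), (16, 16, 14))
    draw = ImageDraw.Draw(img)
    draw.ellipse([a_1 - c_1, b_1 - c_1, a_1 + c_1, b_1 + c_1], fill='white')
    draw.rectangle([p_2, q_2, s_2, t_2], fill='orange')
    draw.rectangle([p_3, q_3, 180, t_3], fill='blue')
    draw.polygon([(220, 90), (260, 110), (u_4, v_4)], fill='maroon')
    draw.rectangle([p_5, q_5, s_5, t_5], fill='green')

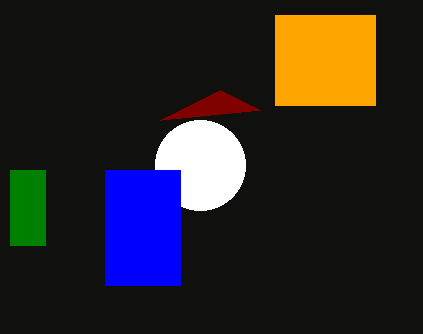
a_1 = 200, b_1 = 165, c_1 = 45, p_2 = 275, q_2 = 15, s_2 = 375, t_2 = 105, p_3 = 105, q_3 = 170, t_3 = 285, u_4 = 160, v_4 = 120, p_5 = 10, q_5 = 170, s_5 = 45, t_5 = 245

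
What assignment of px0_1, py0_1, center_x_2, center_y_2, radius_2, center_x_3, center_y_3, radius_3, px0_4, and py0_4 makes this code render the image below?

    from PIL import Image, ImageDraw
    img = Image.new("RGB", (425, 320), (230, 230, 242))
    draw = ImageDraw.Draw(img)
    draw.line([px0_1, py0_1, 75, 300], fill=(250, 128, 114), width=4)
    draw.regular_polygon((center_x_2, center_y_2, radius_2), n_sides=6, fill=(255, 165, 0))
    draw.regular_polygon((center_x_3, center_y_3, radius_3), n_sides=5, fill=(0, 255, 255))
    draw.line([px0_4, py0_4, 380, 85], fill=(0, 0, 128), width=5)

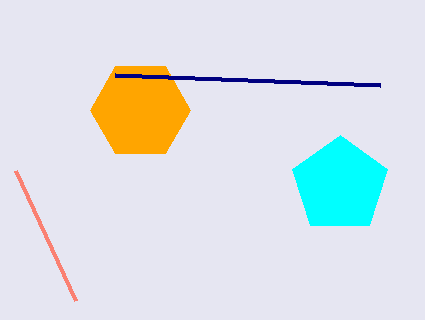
px0_1 = 15; py0_1 = 170; center_x_2 = 140; center_y_2 = 110; radius_2 = 50; center_x_3 = 340; center_y_3 = 185; radius_3 = 50; px0_4 = 115; py0_4 = 75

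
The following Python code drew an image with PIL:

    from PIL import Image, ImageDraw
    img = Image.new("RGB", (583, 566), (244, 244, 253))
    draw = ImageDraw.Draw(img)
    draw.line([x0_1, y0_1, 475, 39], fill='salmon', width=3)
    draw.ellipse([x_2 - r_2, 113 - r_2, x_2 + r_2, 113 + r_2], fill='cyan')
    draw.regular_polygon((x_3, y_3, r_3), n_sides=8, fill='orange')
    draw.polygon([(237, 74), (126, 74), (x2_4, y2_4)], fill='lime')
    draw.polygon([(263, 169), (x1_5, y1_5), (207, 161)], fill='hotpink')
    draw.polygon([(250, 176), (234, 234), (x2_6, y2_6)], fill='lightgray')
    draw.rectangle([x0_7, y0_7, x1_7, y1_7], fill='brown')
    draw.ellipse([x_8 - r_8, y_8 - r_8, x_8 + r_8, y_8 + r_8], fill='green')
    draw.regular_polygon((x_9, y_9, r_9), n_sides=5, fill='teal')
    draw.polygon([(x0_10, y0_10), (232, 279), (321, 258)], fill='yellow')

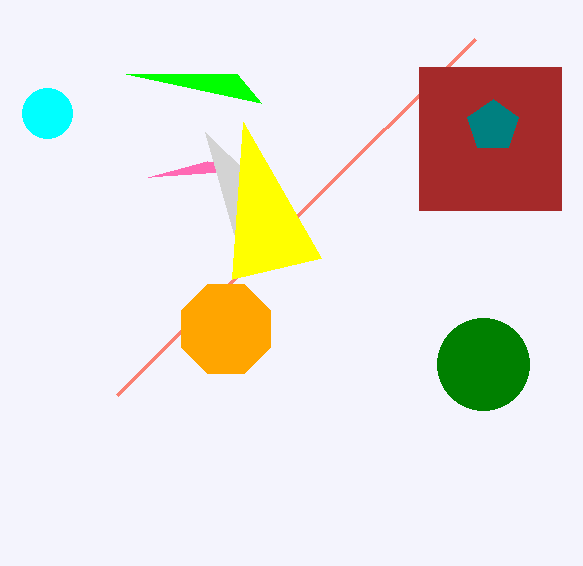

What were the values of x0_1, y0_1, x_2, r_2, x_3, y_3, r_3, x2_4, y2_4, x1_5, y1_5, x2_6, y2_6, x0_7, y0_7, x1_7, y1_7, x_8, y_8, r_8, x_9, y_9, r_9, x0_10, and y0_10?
x0_1 = 117
y0_1 = 395
x_2 = 47
r_2 = 25
x_3 = 226
y_3 = 329
r_3 = 48
x2_4 = 261
y2_4 = 103
x1_5 = 148
y1_5 = 177
x2_6 = 205
y2_6 = 132
x0_7 = 419
y0_7 = 67
x1_7 = 561
y1_7 = 210
x_8 = 483
y_8 = 364
r_8 = 46
x_9 = 493
y_9 = 126
r_9 = 27
x0_10 = 243
y0_10 = 122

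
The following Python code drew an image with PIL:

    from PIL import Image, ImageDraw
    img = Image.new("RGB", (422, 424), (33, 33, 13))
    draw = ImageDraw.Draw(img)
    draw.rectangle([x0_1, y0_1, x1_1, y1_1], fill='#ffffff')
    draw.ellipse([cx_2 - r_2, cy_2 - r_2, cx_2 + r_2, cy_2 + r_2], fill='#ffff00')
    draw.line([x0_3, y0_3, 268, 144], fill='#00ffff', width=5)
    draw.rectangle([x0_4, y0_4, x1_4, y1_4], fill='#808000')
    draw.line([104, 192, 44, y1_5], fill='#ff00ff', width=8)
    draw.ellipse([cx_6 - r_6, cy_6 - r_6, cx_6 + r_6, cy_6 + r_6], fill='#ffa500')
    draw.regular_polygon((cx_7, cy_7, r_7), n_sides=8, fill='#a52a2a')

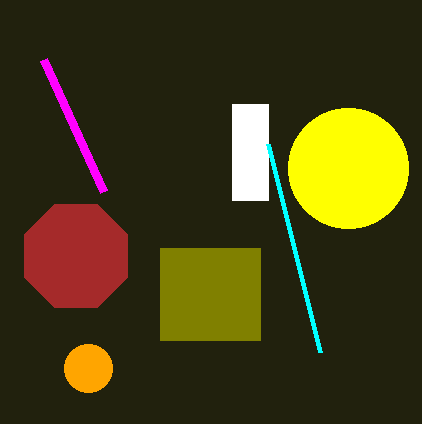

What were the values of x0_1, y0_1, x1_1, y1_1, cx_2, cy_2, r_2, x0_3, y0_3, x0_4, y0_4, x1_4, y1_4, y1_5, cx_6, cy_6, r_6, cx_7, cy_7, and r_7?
x0_1 = 232, y0_1 = 104, x1_1 = 268, y1_1 = 200, cx_2 = 348, cy_2 = 168, r_2 = 60, x0_3 = 320, y0_3 = 352, x0_4 = 160, y0_4 = 248, x1_4 = 260, y1_4 = 340, y1_5 = 60, cx_6 = 88, cy_6 = 368, r_6 = 24, cx_7 = 76, cy_7 = 256, r_7 = 56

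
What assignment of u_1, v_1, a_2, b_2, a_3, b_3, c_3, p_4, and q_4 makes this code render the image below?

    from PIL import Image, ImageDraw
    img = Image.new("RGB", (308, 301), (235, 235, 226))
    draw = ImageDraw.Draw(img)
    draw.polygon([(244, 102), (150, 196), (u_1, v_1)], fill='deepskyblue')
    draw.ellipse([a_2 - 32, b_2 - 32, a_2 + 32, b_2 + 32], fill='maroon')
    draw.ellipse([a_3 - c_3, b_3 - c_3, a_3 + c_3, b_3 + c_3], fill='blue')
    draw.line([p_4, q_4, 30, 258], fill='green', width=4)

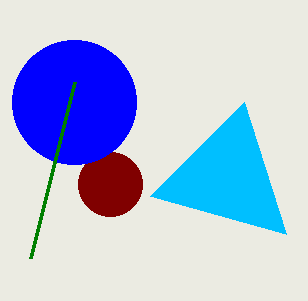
u_1 = 286
v_1 = 234
a_2 = 110
b_2 = 184
a_3 = 74
b_3 = 102
c_3 = 62
p_4 = 74
q_4 = 82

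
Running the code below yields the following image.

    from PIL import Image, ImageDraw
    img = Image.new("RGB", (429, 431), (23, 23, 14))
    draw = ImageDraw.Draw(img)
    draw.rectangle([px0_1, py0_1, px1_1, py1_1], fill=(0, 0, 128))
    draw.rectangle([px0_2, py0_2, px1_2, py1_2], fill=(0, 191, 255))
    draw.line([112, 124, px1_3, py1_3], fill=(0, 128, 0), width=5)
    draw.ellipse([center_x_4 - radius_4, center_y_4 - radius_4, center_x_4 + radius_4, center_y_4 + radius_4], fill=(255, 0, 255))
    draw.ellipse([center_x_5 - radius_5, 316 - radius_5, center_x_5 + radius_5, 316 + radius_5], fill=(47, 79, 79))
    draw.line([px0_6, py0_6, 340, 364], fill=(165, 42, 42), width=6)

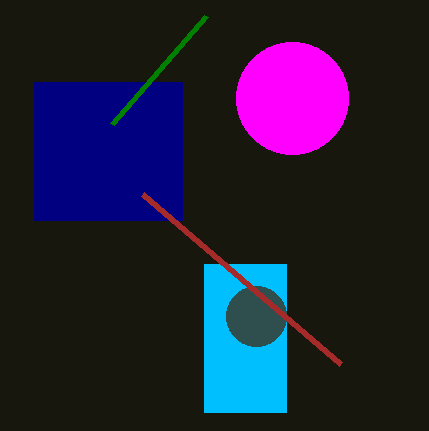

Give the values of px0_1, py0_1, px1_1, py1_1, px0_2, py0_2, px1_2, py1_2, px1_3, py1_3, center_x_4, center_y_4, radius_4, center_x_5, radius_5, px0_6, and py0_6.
px0_1 = 34, py0_1 = 82, px1_1 = 182, py1_1 = 220, px0_2 = 204, py0_2 = 264, px1_2 = 286, py1_2 = 412, px1_3 = 206, py1_3 = 16, center_x_4 = 292, center_y_4 = 98, radius_4 = 56, center_x_5 = 256, radius_5 = 30, px0_6 = 142, py0_6 = 194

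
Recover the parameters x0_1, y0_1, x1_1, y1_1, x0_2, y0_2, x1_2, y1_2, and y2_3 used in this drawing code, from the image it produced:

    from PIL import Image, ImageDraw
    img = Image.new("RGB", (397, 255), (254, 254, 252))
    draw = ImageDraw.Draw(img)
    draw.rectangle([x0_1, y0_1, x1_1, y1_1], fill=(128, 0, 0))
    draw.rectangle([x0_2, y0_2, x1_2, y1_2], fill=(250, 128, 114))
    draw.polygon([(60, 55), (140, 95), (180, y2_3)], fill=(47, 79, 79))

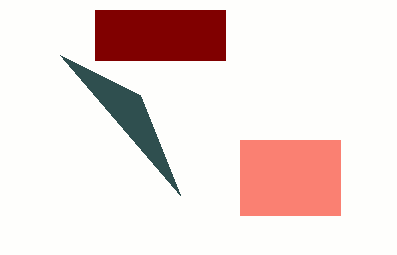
x0_1 = 95, y0_1 = 10, x1_1 = 225, y1_1 = 60, x0_2 = 240, y0_2 = 140, x1_2 = 340, y1_2 = 215, y2_3 = 195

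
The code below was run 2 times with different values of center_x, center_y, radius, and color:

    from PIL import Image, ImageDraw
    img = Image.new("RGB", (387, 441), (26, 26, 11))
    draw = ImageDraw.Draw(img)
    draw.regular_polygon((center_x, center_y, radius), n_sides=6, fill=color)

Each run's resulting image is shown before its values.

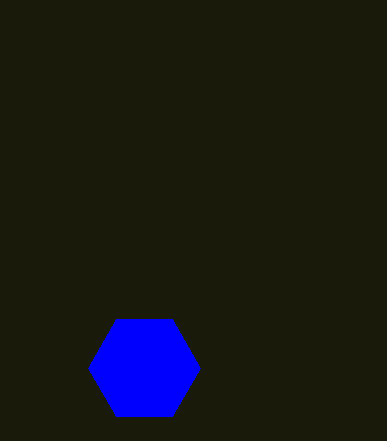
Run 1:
center_x = 144, center_y = 368, radius = 56, color = 'blue'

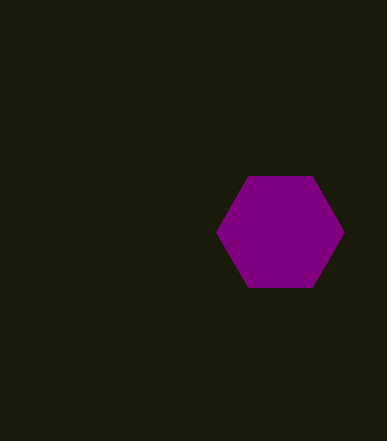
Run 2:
center_x = 280
center_y = 232
radius = 64
color = 'purple'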